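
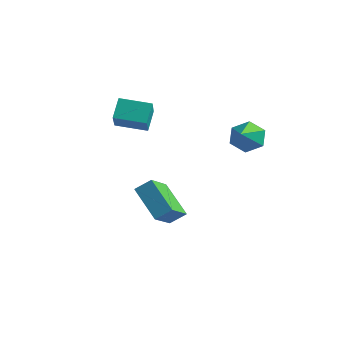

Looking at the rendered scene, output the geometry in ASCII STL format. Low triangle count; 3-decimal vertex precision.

solid 
facet normal -0.870 -0.474 0.137
outer loop
vertex -2.636 -3.143 1.63
vertex -2.944 -2.33 2.486
vertex -3.336 -2.193 0.476
endloop
endfacet
facet normal 0.252 -0.667 -0.702
outer loop
vertex -1.936 -1.43 0.254
vertex -2.636 -3.143 1.63
vertex -3.336 -2.193 0.476
endloop
endfacet
facet normal -0.870 -0.474 0.137
outer loop
vertex -3.336 -2.193 0.476
vertex -2.944 -2.33 2.486
vertex -3.644 -1.38 1.332
endloop
endfacet
facet normal -0.424 0.575 -0.699
outer loop
vertex -3.644 -1.38 1.332
vertex -1.936 -1.43 0.254
vertex -3.336 -2.193 0.476
endloop
endfacet
facet normal 0.424 -0.575 0.699
outer loop
vertex -2.636 -3.143 1.63
vertex -1.544 -1.567 2.264
vertex -2.944 -2.33 2.486
endloop
endfacet
facet normal 0.252 -0.667 -0.702
outer loop
vertex -1.236 -2.38 1.408
vertex -2.636 -3.143 1.63
vertex -1.936 -1.43 0.254
endloop
endfacet
facet normal 0.424 -0.575 0.699
outer loop
vertex -1.236 -2.38 1.408
vertex -1.544 -1.567 2.264
vertex -2.636 -3.143 1.63
endloop
endfacet
facet normal -0.252 0.667 0.702
outer loop
vertex -2.944 -2.33 2.486
vertex -1.544 -1.567 2.264
vertex -3.644 -1.38 1.332
endloop
endfacet
facet normal -0.424 0.575 -0.699
outer loop
vertex -2.244 -0.617 1.11
vertex -1.936 -1.43 0.254
vertex -3.644 -1.38 1.332
endloop
endfacet
facet normal -0.252 0.667 0.702
outer loop
vertex -3.644 -1.38 1.332
vertex -1.544 -1.567 2.264
vertex -2.244 -0.617 1.11
endloop
endfacet
facet normal 0.870 0.474 -0.137
outer loop
vertex -2.244 -0.617 1.11
vertex -1.236 -2.38 1.408
vertex -1.936 -1.43 0.254
endloop
endfacet
facet normal 0.870 0.474 -0.137
outer loop
vertex -1.544 -1.567 2.264
vertex -1.236 -2.38 1.408
vertex -2.244 -0.617 1.11
endloop
endfacet
facet normal -0.798 0.268 0.540
outer loop
vertex -1.197 -3.376 -2.542
vertex -0.623 -2.83 -1.965
vertex -1.456 -1.953 -3.63
endloop
endfacet
facet normal -0.586 -0.557 -0.589
outer loop
vertex 0.203 -2.51 -4.755
vertex -1.197 -3.376 -2.542
vertex -1.456 -1.953 -3.63
endloop
endfacet
facet normal -0.798 0.268 0.540
outer loop
vertex -1.456 -1.953 -3.63
vertex -0.623 -2.83 -1.965
vertex -0.882 -1.407 -3.053
endloop
endfacet
facet normal -0.144 0.786 -0.601
outer loop
vertex -0.882 -1.407 -3.053
vertex 0.203 -2.51 -4.755
vertex -1.456 -1.953 -3.63
endloop
endfacet
facet normal 0.144 -0.786 0.601
outer loop
vertex -1.197 -3.376 -2.542
vertex 1.036 -3.387 -3.09
vertex -0.623 -2.83 -1.965
endloop
endfacet
facet normal -0.586 -0.557 -0.589
outer loop
vertex 0.462 -3.933 -3.667
vertex -1.197 -3.376 -2.542
vertex 0.203 -2.51 -4.755
endloop
endfacet
facet normal 0.144 -0.786 0.601
outer loop
vertex 0.462 -3.933 -3.667
vertex 1.036 -3.387 -3.09
vertex -1.197 -3.376 -2.542
endloop
endfacet
facet normal 0.586 0.557 0.589
outer loop
vertex -0.623 -2.83 -1.965
vertex 1.036 -3.387 -3.09
vertex -0.882 -1.407 -3.053
endloop
endfacet
facet normal -0.144 0.786 -0.601
outer loop
vertex 0.777 -1.964 -4.178
vertex 0.203 -2.51 -4.755
vertex -0.882 -1.407 -3.053
endloop
endfacet
facet normal 0.586 0.557 0.589
outer loop
vertex -0.882 -1.407 -3.053
vertex 1.036 -3.387 -3.09
vertex 0.777 -1.964 -4.178
endloop
endfacet
facet normal 0.798 -0.268 -0.540
outer loop
vertex 0.777 -1.964 -4.178
vertex 0.462 -3.933 -3.667
vertex 0.203 -2.51 -4.755
endloop
endfacet
facet normal 0.798 -0.268 -0.540
outer loop
vertex 1.036 -3.387 -3.09
vertex 0.462 -3.933 -3.667
vertex 0.777 -1.964 -4.178
endloop
endfacet
facet normal -0.343 0.760 -0.553
outer loop
vertex 3.877 -0.191 1.734
vertex 3.287 -0.736 1.351
vertex 3.07 -0.295 2.092
endloop
endfacet
facet normal 0.353 0.304 0.885
outer loop
vertex 3.877 -0.191 1.734
vertex 3.07 -0.295 2.092
vertex 3.933 -2.164 2.389
endloop
endfacet
facet normal -0.343 0.760 -0.553
outer loop
vertex 3.07 -0.295 2.092
vertex 3.287 -0.736 1.351
vertex 2.48 -0.84 1.709
endloop
endfacet
facet normal -0.485 -0.086 0.870
outer loop
vertex 3.07 -0.295 2.092
vertex 2.48 -0.84 1.709
vertex 3.933 -2.164 2.389
endloop
endfacet
facet normal -0.343 0.760 -0.552
outer loop
vertex 2.48 -0.84 1.709
vertex 3.287 -0.736 1.351
vertex 2.697 -1.281 0.967
endloop
endfacet
facet normal -0.709 -0.678 0.195
outer loop
vertex 2.48 -0.84 1.709
vertex 2.697 -1.281 0.967
vertex 3.933 -2.164 2.389
endloop
endfacet
facet normal -0.343 0.760 -0.552
outer loop
vertex 2.697 -1.281 0.967
vertex 3.287 -0.736 1.351
vertex 3.505 -1.177 0.609
endloop
endfacet
facet normal -0.093 -0.880 -0.466
outer loop
vertex 2.697 -1.281 0.967
vertex 3.505 -1.177 0.609
vertex 3.933 -2.164 2.389
endloop
endfacet
facet normal -0.343 0.760 -0.552
outer loop
vertex 3.505 -1.177 0.609
vertex 3.287 -0.736 1.351
vertex 4.095 -0.632 0.992
endloop
endfacet
facet normal 0.746 -0.490 -0.451
outer loop
vertex 3.505 -1.177 0.609
vertex 4.095 -0.632 0.992
vertex 3.933 -2.164 2.389
endloop
endfacet
facet normal -0.343 0.760 -0.552
outer loop
vertex 4.095 -0.632 0.992
vertex 3.287 -0.736 1.351
vertex 3.877 -0.191 1.734
endloop
endfacet
facet normal 0.969 0.102 0.224
outer loop
vertex 4.095 -0.632 0.992
vertex 3.877 -0.191 1.734
vertex 3.933 -2.164 2.389
endloop
endfacet

endsolid


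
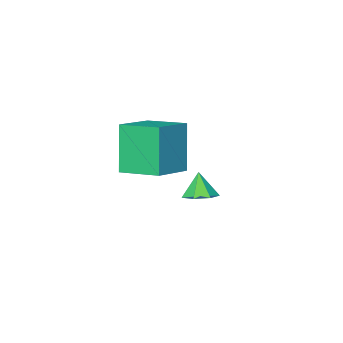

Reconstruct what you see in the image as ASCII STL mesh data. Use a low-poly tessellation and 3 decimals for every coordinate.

solid 
facet normal -0.899 -0.309 -0.309
outer loop
vertex -1.249 -0.9 2.955
vertex -1.904 0.65 3.311
vertex -0.79 -0.251 0.969
endloop
endfacet
facet normal 0.381 -0.901 -0.207
outer loop
vertex 0.784 0.29 1.509
vertex -1.249 -0.9 2.955
vertex -0.79 -0.251 0.969
endloop
endfacet
facet normal -0.899 -0.309 -0.309
outer loop
vertex -0.79 -0.251 0.969
vertex -1.904 0.65 3.311
vertex -1.445 1.299 1.324
endloop
endfacet
facet normal 0.214 0.303 -0.929
outer loop
vertex -1.445 1.299 1.324
vertex 0.784 0.29 1.509
vertex -0.79 -0.251 0.969
endloop
endfacet
facet normal -0.214 -0.304 0.928
outer loop
vertex -1.249 -0.9 2.955
vertex -0.33 1.191 3.851
vertex -1.904 0.65 3.311
endloop
endfacet
facet normal 0.381 -0.901 -0.206
outer loop
vertex 0.325 -0.359 3.496
vertex -1.249 -0.9 2.955
vertex 0.784 0.29 1.509
endloop
endfacet
facet normal -0.215 -0.303 0.928
outer loop
vertex 0.325 -0.359 3.496
vertex -0.33 1.191 3.851
vertex -1.249 -0.9 2.955
endloop
endfacet
facet normal -0.381 0.901 0.206
outer loop
vertex -1.904 0.65 3.311
vertex -0.33 1.191 3.851
vertex -1.445 1.299 1.324
endloop
endfacet
facet normal 0.215 0.304 -0.928
outer loop
vertex 0.129 1.84 1.865
vertex 0.784 0.29 1.509
vertex -1.445 1.299 1.324
endloop
endfacet
facet normal -0.381 0.901 0.207
outer loop
vertex -1.445 1.299 1.324
vertex -0.33 1.191 3.851
vertex 0.129 1.84 1.865
endloop
endfacet
facet normal 0.899 0.309 0.309
outer loop
vertex 0.129 1.84 1.865
vertex 0.325 -0.359 3.496
vertex 0.784 0.29 1.509
endloop
endfacet
facet normal 0.899 0.309 0.309
outer loop
vertex -0.33 1.191 3.851
vertex 0.325 -0.359 3.496
vertex 0.129 1.84 1.865
endloop
endfacet
facet normal 0.165 0.334 -0.928
outer loop
vertex -2.981 -1.201 -1.919
vertex -3.685 -0.978 -1.964
vertex -3.096 -0.6 -1.723
endloop
endfacet
facet normal 0.757 -0.067 0.651
outer loop
vertex -2.981 -1.201 -1.919
vertex -3.096 -0.6 -1.723
vertex -3.875 -1.362 -0.896
endloop
endfacet
facet normal 0.165 0.335 -0.928
outer loop
vertex -3.096 -0.6 -1.723
vertex -3.685 -0.978 -1.964
vertex -3.655 -0.284 -1.708
endloop
endfacet
facet normal 0.319 0.528 0.787
outer loop
vertex -3.096 -0.6 -1.723
vertex -3.655 -0.284 -1.708
vertex -3.875 -1.362 -0.896
endloop
endfacet
facet normal 0.165 0.335 -0.928
outer loop
vertex -3.655 -0.284 -1.708
vertex -3.685 -0.978 -1.964
vertex -4.236 -0.49 -1.886
endloop
endfacet
facet normal -0.421 0.599 0.681
outer loop
vertex -3.655 -0.284 -1.708
vertex -4.236 -0.49 -1.886
vertex -3.875 -1.362 -0.896
endloop
endfacet
facet normal 0.165 0.334 -0.928
outer loop
vertex -4.236 -0.49 -1.886
vertex -3.685 -0.978 -1.964
vertex -4.403 -1.063 -2.122
endloop
endfacet
facet normal -0.906 0.094 0.413
outer loop
vertex -4.236 -0.49 -1.886
vertex -4.403 -1.063 -2.122
vertex -3.875 -1.362 -0.896
endloop
endfacet
facet normal 0.165 0.334 -0.928
outer loop
vertex -4.403 -1.063 -2.122
vertex -3.685 -0.978 -1.964
vertex -4.03 -1.572 -2.239
endloop
endfacet
facet normal -0.772 -0.608 0.184
outer loop
vertex -4.403 -1.063 -2.122
vertex -4.03 -1.572 -2.239
vertex -3.875 -1.362 -0.896
endloop
endfacet
facet normal 0.165 0.334 -0.928
outer loop
vertex -4.03 -1.572 -2.239
vertex -3.685 -0.978 -1.964
vertex -3.397 -1.634 -2.149
endloop
endfacet
facet normal -0.120 -0.979 0.167
outer loop
vertex -4.03 -1.572 -2.239
vertex -3.397 -1.634 -2.149
vertex -3.875 -1.362 -0.896
endloop
endfacet
facet normal 0.165 0.334 -0.928
outer loop
vertex -3.397 -1.634 -2.149
vertex -3.685 -0.978 -1.964
vertex -2.981 -1.201 -1.919
endloop
endfacet
facet normal 0.561 -0.738 0.374
outer loop
vertex -3.397 -1.634 -2.149
vertex -2.981 -1.201 -1.919
vertex -3.875 -1.362 -0.896
endloop
endfacet

endsolid


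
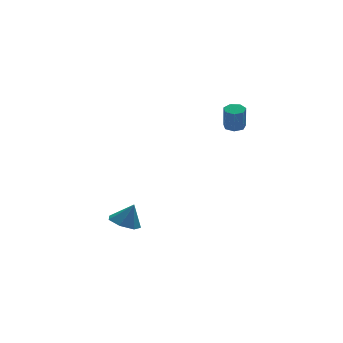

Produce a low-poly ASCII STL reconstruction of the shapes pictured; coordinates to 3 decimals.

solid 
facet normal -0.406 0.008 -0.914
outer loop
vertex -1.821 1.158 -3.205
vertex -2.501 0.725 -2.907
vertex -2.385 1.576 -2.951
endloop
endfacet
facet normal 0.651 0.698 0.297
outer loop
vertex -1.821 1.158 -3.205
vertex -2.385 1.576 -2.951
vertex -1.999 0.715 -1.773
endloop
endfacet
facet normal -0.405 0.008 -0.914
outer loop
vertex -2.385 1.576 -2.951
vertex -2.501 0.725 -2.907
vertex -3.037 1.353 -2.664
endloop
endfacet
facet normal -0.014 0.805 0.593
outer loop
vertex -2.385 1.576 -2.951
vertex -3.037 1.353 -2.664
vertex -1.999 0.715 -1.773
endloop
endfacet
facet normal -0.405 0.008 -0.914
outer loop
vertex -3.037 1.353 -2.664
vertex -2.501 0.725 -2.907
vertex -3.285 0.657 -2.56
endloop
endfacet
facet normal -0.508 0.301 0.807
outer loop
vertex -3.037 1.353 -2.664
vertex -3.285 0.657 -2.56
vertex -1.999 0.715 -1.773
endloop
endfacet
facet normal -0.405 0.008 -0.914
outer loop
vertex -3.285 0.657 -2.56
vertex -2.501 0.725 -2.907
vertex -2.943 0.012 -2.717
endloop
endfacet
facet normal -0.457 -0.432 0.778
outer loop
vertex -3.285 0.657 -2.56
vertex -2.943 0.012 -2.717
vertex -1.999 0.715 -1.773
endloop
endfacet
facet normal -0.406 0.008 -0.914
outer loop
vertex -2.943 0.012 -2.717
vertex -2.501 0.725 -2.907
vertex -2.269 -0.096 -3.017
endloop
endfacet
facet normal 0.100 -0.843 0.528
outer loop
vertex -2.943 0.012 -2.717
vertex -2.269 -0.096 -3.017
vertex -1.999 0.715 -1.773
endloop
endfacet
facet normal -0.405 0.008 -0.914
outer loop
vertex -2.269 -0.096 -3.017
vertex -2.501 0.725 -2.907
vertex -1.769 0.414 -3.234
endloop
endfacet
facet normal 0.742 -0.623 0.245
outer loop
vertex -2.269 -0.096 -3.017
vertex -1.769 0.414 -3.234
vertex -1.999 0.715 -1.773
endloop
endfacet
facet normal -0.405 0.007 -0.914
outer loop
vertex -1.769 0.414 -3.234
vertex -2.501 0.725 -2.907
vertex -1.821 1.158 -3.205
endloop
endfacet
facet normal 0.988 0.063 0.142
outer loop
vertex -1.769 0.414 -3.234
vertex -1.821 1.158 -3.205
vertex -1.999 0.715 -1.773
endloop
endfacet
facet normal 0.080 0.206 -0.975
outer loop
vertex 3.091 -0.708 3.379
vertex 2.561 -0.61 3.356
vertex 2.963 -0.265 3.462
endloop
endfacet
facet normal 0.959 0.252 0.132
outer loop
vertex 3.091 -0.708 3.379
vertex 2.963 -0.265 3.462
vertex 2.99 -0.968 4.608
endloop
endfacet
facet normal 0.958 0.254 0.133
outer loop
vertex 2.99 -0.968 4.608
vertex 2.963 -0.265 3.462
vertex 2.861 -0.525 4.69
endloop
endfacet
facet normal -0.082 -0.204 0.975
outer loop
vertex 2.99 -0.968 4.608
vertex 2.861 -0.525 4.69
vertex 2.459 -0.87 4.584
endloop
endfacet
facet normal 0.081 0.206 -0.975
outer loop
vertex 2.963 -0.265 3.462
vertex 2.561 -0.61 3.356
vertex 2.532 -0.082 3.465
endloop
endfacet
facet normal 0.382 0.897 0.222
outer loop
vertex 2.963 -0.265 3.462
vertex 2.532 -0.082 3.465
vertex 2.861 -0.525 4.69
endloop
endfacet
facet normal 0.382 0.897 0.222
outer loop
vertex 2.861 -0.525 4.69
vertex 2.532 -0.082 3.465
vertex 2.43 -0.342 4.693
endloop
endfacet
facet normal -0.081 -0.206 0.975
outer loop
vertex 2.861 -0.525 4.69
vertex 2.43 -0.342 4.693
vertex 2.459 -0.87 4.584
endloop
endfacet
facet normal 0.081 0.206 -0.975
outer loop
vertex 2.532 -0.082 3.465
vertex 2.561 -0.61 3.356
vertex 2.122 -0.296 3.386
endloop
endfacet
facet normal -0.480 0.866 0.143
outer loop
vertex 2.532 -0.082 3.465
vertex 2.122 -0.296 3.386
vertex 2.43 -0.342 4.693
endloop
endfacet
facet normal -0.480 0.865 0.144
outer loop
vertex 2.43 -0.342 4.693
vertex 2.122 -0.296 3.386
vertex 2.021 -0.556 4.614
endloop
endfacet
facet normal -0.081 -0.206 0.975
outer loop
vertex 2.43 -0.342 4.693
vertex 2.021 -0.556 4.614
vertex 2.459 -0.87 4.584
endloop
endfacet
facet normal 0.081 0.206 -0.975
outer loop
vertex 2.122 -0.296 3.386
vertex 2.561 -0.61 3.356
vertex 2.043 -0.747 3.284
endloop
endfacet
facet normal -0.982 0.182 -0.042
outer loop
vertex 2.122 -0.296 3.386
vertex 2.043 -0.747 3.284
vertex 2.021 -0.556 4.614
endloop
endfacet
facet normal -0.982 0.182 -0.042
outer loop
vertex 2.021 -0.556 4.614
vertex 2.043 -0.747 3.284
vertex 1.942 -1.007 4.513
endloop
endfacet
facet normal -0.080 -0.205 0.976
outer loop
vertex 2.021 -0.556 4.614
vertex 1.942 -1.007 4.513
vertex 2.459 -0.87 4.584
endloop
endfacet
facet normal 0.081 0.207 -0.975
outer loop
vertex 2.043 -0.747 3.284
vertex 2.561 -0.61 3.356
vertex 2.354 -1.095 3.236
endloop
endfacet
facet normal -0.744 -0.638 -0.196
outer loop
vertex 2.043 -0.747 3.284
vertex 2.354 -1.095 3.236
vertex 1.942 -1.007 4.513
endloop
endfacet
facet normal -0.745 -0.638 -0.196
outer loop
vertex 1.942 -1.007 4.513
vertex 2.354 -1.095 3.236
vertex 2.252 -1.354 4.465
endloop
endfacet
facet normal -0.079 -0.206 0.975
outer loop
vertex 1.942 -1.007 4.513
vertex 2.252 -1.354 4.465
vertex 2.459 -0.87 4.584
endloop
endfacet
facet normal 0.080 0.207 -0.975
outer loop
vertex 2.354 -1.095 3.236
vertex 2.561 -0.61 3.356
vertex 2.821 -1.077 3.278
endloop
endfacet
facet normal 0.056 -0.978 -0.201
outer loop
vertex 2.354 -1.095 3.236
vertex 2.821 -1.077 3.278
vertex 2.252 -1.354 4.465
endloop
endfacet
facet normal 0.054 -0.978 -0.202
outer loop
vertex 2.252 -1.354 4.465
vertex 2.821 -1.077 3.278
vertex 2.719 -1.337 4.507
endloop
endfacet
facet normal -0.080 -0.205 0.975
outer loop
vertex 2.252 -1.354 4.465
vertex 2.719 -1.337 4.507
vertex 2.459 -0.87 4.584
endloop
endfacet
facet normal 0.081 0.208 -0.975
outer loop
vertex 2.821 -1.077 3.278
vertex 2.561 -0.61 3.356
vertex 3.091 -0.708 3.379
endloop
endfacet
facet normal 0.813 -0.580 -0.055
outer loop
vertex 2.821 -1.077 3.278
vertex 3.091 -0.708 3.379
vertex 2.719 -1.337 4.507
endloop
endfacet
facet normal 0.812 -0.581 -0.056
outer loop
vertex 2.719 -1.337 4.507
vertex 3.091 -0.708 3.379
vertex 2.99 -0.968 4.608
endloop
endfacet
facet normal -0.082 -0.207 0.975
outer loop
vertex 2.719 -1.337 4.507
vertex 2.99 -0.968 4.608
vertex 2.459 -0.87 4.584
endloop
endfacet

endsolid


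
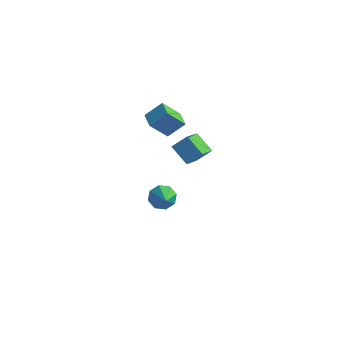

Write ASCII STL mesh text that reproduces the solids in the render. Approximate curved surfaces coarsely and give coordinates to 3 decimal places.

solid 
facet normal -0.659 0.751 0.043
outer loop
vertex -1.341 1.01 3.786
vertex -0.677 1.551 4.507
vertex -0.703 1.63 2.731
endloop
endfacet
facet normal -0.593 -0.484 -0.643
outer loop
vertex -0.123 0.969 2.693
vertex -1.341 1.01 3.786
vertex -0.703 1.63 2.731
endloop
endfacet
facet normal -0.658 0.752 0.043
outer loop
vertex -0.703 1.63 2.731
vertex -0.677 1.551 4.507
vertex -0.038 2.171 3.452
endloop
endfacet
facet normal 0.463 0.450 -0.764
outer loop
vertex -0.038 2.171 3.452
vertex -0.123 0.969 2.693
vertex -0.703 1.63 2.731
endloop
endfacet
facet normal -0.463 -0.450 0.764
outer loop
vertex -1.341 1.01 3.786
vertex -0.097 0.89 4.469
vertex -0.677 1.551 4.507
endloop
endfacet
facet normal -0.594 -0.483 -0.644
outer loop
vertex -0.762 0.349 3.748
vertex -1.341 1.01 3.786
vertex -0.123 0.969 2.693
endloop
endfacet
facet normal -0.463 -0.449 0.764
outer loop
vertex -0.762 0.349 3.748
vertex -0.097 0.89 4.469
vertex -1.341 1.01 3.786
endloop
endfacet
facet normal 0.593 0.484 0.644
outer loop
vertex -0.677 1.551 4.507
vertex -0.097 0.89 4.469
vertex -0.038 2.171 3.452
endloop
endfacet
facet normal 0.463 0.450 -0.764
outer loop
vertex 0.541 1.51 3.414
vertex -0.123 0.969 2.693
vertex -0.038 2.171 3.452
endloop
endfacet
facet normal 0.594 0.483 0.643
outer loop
vertex -0.038 2.171 3.452
vertex -0.097 0.89 4.469
vertex 0.541 1.51 3.414
endloop
endfacet
facet normal 0.659 -0.751 -0.043
outer loop
vertex 0.541 1.51 3.414
vertex -0.762 0.349 3.748
vertex -0.123 0.969 2.693
endloop
endfacet
facet normal 0.658 -0.751 -0.043
outer loop
vertex -0.097 0.89 4.469
vertex -0.762 0.349 3.748
vertex 0.541 1.51 3.414
endloop
endfacet
facet normal -0.785 0.295 0.545
outer loop
vertex 1.067 0.553 3.459
vertex 0.936 1.957 2.51
vertex 0.483 0.097 2.865
endloop
endfacet
facet normal 0.078 -0.826 0.558
outer loop
vertex 1.424 -0.257 2.21
vertex 1.067 0.553 3.459
vertex 0.483 0.097 2.865
endloop
endfacet
facet normal -0.784 0.295 0.546
outer loop
vertex 0.483 0.097 2.865
vertex 0.936 1.957 2.51
vertex 0.351 1.501 1.916
endloop
endfacet
facet normal -0.616 -0.480 -0.625
outer loop
vertex 0.351 1.501 1.916
vertex 1.424 -0.257 2.21
vertex 0.483 0.097 2.865
endloop
endfacet
facet normal 0.616 0.480 0.625
outer loop
vertex 1.067 0.553 3.459
vertex 1.877 1.603 1.855
vertex 0.936 1.957 2.51
endloop
endfacet
facet normal 0.077 -0.826 0.558
outer loop
vertex 2.009 0.199 2.804
vertex 1.067 0.553 3.459
vertex 1.424 -0.257 2.21
endloop
endfacet
facet normal 0.615 0.480 0.625
outer loop
vertex 2.009 0.199 2.804
vertex 1.877 1.603 1.855
vertex 1.067 0.553 3.459
endloop
endfacet
facet normal -0.078 0.826 -0.558
outer loop
vertex 0.936 1.957 2.51
vertex 1.877 1.603 1.855
vertex 0.351 1.501 1.916
endloop
endfacet
facet normal -0.615 -0.480 -0.625
outer loop
vertex 1.293 1.147 1.261
vertex 1.424 -0.257 2.21
vertex 0.351 1.501 1.916
endloop
endfacet
facet normal -0.078 0.826 -0.558
outer loop
vertex 0.351 1.501 1.916
vertex 1.877 1.603 1.855
vertex 1.293 1.147 1.261
endloop
endfacet
facet normal 0.784 -0.296 -0.546
outer loop
vertex 1.293 1.147 1.261
vertex 2.009 0.199 2.804
vertex 1.424 -0.257 2.21
endloop
endfacet
facet normal 0.785 -0.295 -0.545
outer loop
vertex 1.877 1.603 1.855
vertex 2.009 0.199 2.804
vertex 1.293 1.147 1.261
endloop
endfacet
facet normal -0.416 0.671 -0.613
outer loop
vertex -0.419 1.346 -3.44
vertex -0.751 1.652 -2.88
vertex -0.117 1.745 -3.208
endloop
endfacet
facet normal 0.817 -0.354 -0.455
outer loop
vertex -0.419 1.346 -3.44
vertex -0.117 1.745 -3.208
vertex 0.131 0.228 -1.58
endloop
endfacet
facet normal -0.416 0.671 -0.613
outer loop
vertex -0.117 1.745 -3.208
vertex -0.751 1.652 -2.88
vertex -0.187 2.089 -2.784
endloop
endfacet
facet normal 0.984 0.179 0.017
outer loop
vertex -0.117 1.745 -3.208
vertex -0.187 2.089 -2.784
vertex 0.131 0.228 -1.58
endloop
endfacet
facet normal -0.417 0.672 -0.612
outer loop
vertex -0.187 2.089 -2.784
vertex -0.751 1.652 -2.88
vertex -0.587 2.177 -2.415
endloop
endfacet
facet normal 0.647 0.489 0.585
outer loop
vertex -0.187 2.089 -2.784
vertex -0.587 2.177 -2.415
vertex 0.131 0.228 -1.58
endloop
endfacet
facet normal -0.415 0.672 -0.613
outer loop
vertex -0.587 2.177 -2.415
vertex -0.751 1.652 -2.88
vertex -1.083 1.958 -2.319
endloop
endfacet
facet normal 0.003 0.395 0.919
outer loop
vertex -0.587 2.177 -2.415
vertex -1.083 1.958 -2.319
vertex 0.131 0.228 -1.58
endloop
endfacet
facet normal -0.417 0.672 -0.613
outer loop
vertex -1.083 1.958 -2.319
vertex -0.751 1.652 -2.88
vertex -1.385 1.559 -2.551
endloop
endfacet
facet normal -0.568 -0.048 0.822
outer loop
vertex -1.083 1.958 -2.319
vertex -1.385 1.559 -2.551
vertex 0.131 0.228 -1.58
endloop
endfacet
facet normal -0.417 0.671 -0.613
outer loop
vertex -1.385 1.559 -2.551
vertex -0.751 1.652 -2.88
vertex -1.315 1.215 -2.975
endloop
endfacet
facet normal -0.735 -0.581 0.350
outer loop
vertex -1.385 1.559 -2.551
vertex -1.315 1.215 -2.975
vertex 0.131 0.228 -1.58
endloop
endfacet
facet normal -0.417 0.672 -0.612
outer loop
vertex -1.315 1.215 -2.975
vertex -0.751 1.652 -2.88
vertex -0.915 1.127 -3.344
endloop
endfacet
facet normal -0.398 -0.891 -0.218
outer loop
vertex -1.315 1.215 -2.975
vertex -0.915 1.127 -3.344
vertex 0.131 0.228 -1.58
endloop
endfacet
facet normal -0.415 0.672 -0.613
outer loop
vertex -0.915 1.127 -3.344
vertex -0.751 1.652 -2.88
vertex -0.419 1.346 -3.44
endloop
endfacet
facet normal 0.245 -0.797 -0.552
outer loop
vertex -0.915 1.127 -3.344
vertex -0.419 1.346 -3.44
vertex 0.131 0.228 -1.58
endloop
endfacet

endsolid


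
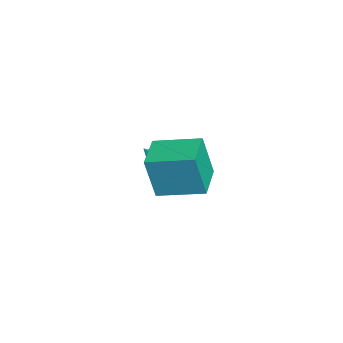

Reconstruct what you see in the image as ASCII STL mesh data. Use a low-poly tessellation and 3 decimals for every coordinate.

solid 
facet normal 0.632 0.650 -0.421
outer loop
vertex -0.069 1.738 -0.163
vertex -0.726 1.86 -0.96
vertex -0.802 2.475 -0.125
endloop
endfacet
facet normal -0.018 -0.069 0.997
outer loop
vertex -0.069 1.738 -0.163
vertex -0.802 2.475 -0.125
vertex -1.774 0.78 -0.26
endloop
endfacet
facet normal 0.632 0.650 -0.421
outer loop
vertex -0.802 2.475 -0.125
vertex -0.726 1.86 -0.96
vertex -1.459 2.597 -0.922
endloop
endfacet
facet normal -0.696 0.349 0.627
outer loop
vertex -0.802 2.475 -0.125
vertex -1.459 2.597 -0.922
vertex -1.774 0.78 -0.26
endloop
endfacet
facet normal 0.632 0.650 -0.422
outer loop
vertex -1.459 2.597 -0.922
vertex -0.726 1.86 -0.96
vertex -1.383 1.981 -1.757
endloop
endfacet
facet normal -0.980 0.108 -0.169
outer loop
vertex -1.459 2.597 -0.922
vertex -1.383 1.981 -1.757
vertex -1.774 0.78 -0.26
endloop
endfacet
facet normal 0.631 0.651 -0.422
outer loop
vertex -1.383 1.981 -1.757
vertex -0.726 1.86 -0.96
vertex -0.65 1.245 -1.795
endloop
endfacet
facet normal -0.585 -0.551 -0.595
outer loop
vertex -1.383 1.981 -1.757
vertex -0.65 1.245 -1.795
vertex -1.774 0.78 -0.26
endloop
endfacet
facet normal 0.632 0.650 -0.421
outer loop
vertex -0.65 1.245 -1.795
vertex -0.726 1.86 -0.96
vertex 0.007 1.123 -0.998
endloop
endfacet
facet normal 0.093 -0.970 -0.225
outer loop
vertex -0.65 1.245 -1.795
vertex 0.007 1.123 -0.998
vertex -1.774 0.78 -0.26
endloop
endfacet
facet normal 0.632 0.650 -0.421
outer loop
vertex 0.007 1.123 -0.998
vertex -0.726 1.86 -0.96
vertex -0.069 1.738 -0.163
endloop
endfacet
facet normal 0.377 -0.729 0.571
outer loop
vertex 0.007 1.123 -0.998
vertex -0.069 1.738 -0.163
vertex -1.774 0.78 -0.26
endloop
endfacet
facet normal -0.970 0.238 0.055
outer loop
vertex 2.433 0.965 3.165
vertex 2.883 2.704 3.561
vertex 2.432 1.371 1.381
endloop
endfacet
facet normal -0.244 -0.946 -0.215
outer loop
vertex 3.877 1.016 1.299
vertex 2.433 0.965 3.165
vertex 2.432 1.371 1.381
endloop
endfacet
facet normal -0.970 0.238 0.055
outer loop
vertex 2.432 1.371 1.381
vertex 2.883 2.704 3.561
vertex 2.882 3.11 1.777
endloop
endfacet
facet normal -0.001 0.222 -0.975
outer loop
vertex 2.882 3.11 1.777
vertex 3.877 1.016 1.299
vertex 2.432 1.371 1.381
endloop
endfacet
facet normal 0.001 -0.222 0.975
outer loop
vertex 2.433 0.965 3.165
vertex 4.328 2.349 3.479
vertex 2.883 2.704 3.561
endloop
endfacet
facet normal -0.244 -0.946 -0.215
outer loop
vertex 3.878 0.61 3.083
vertex 2.433 0.965 3.165
vertex 3.877 1.016 1.299
endloop
endfacet
facet normal 0.001 -0.222 0.975
outer loop
vertex 3.878 0.61 3.083
vertex 4.328 2.349 3.479
vertex 2.433 0.965 3.165
endloop
endfacet
facet normal 0.244 0.946 0.215
outer loop
vertex 2.883 2.704 3.561
vertex 4.328 2.349 3.479
vertex 2.882 3.11 1.777
endloop
endfacet
facet normal -0.001 0.222 -0.975
outer loop
vertex 4.327 2.755 1.695
vertex 3.877 1.016 1.299
vertex 2.882 3.11 1.777
endloop
endfacet
facet normal 0.244 0.946 0.215
outer loop
vertex 2.882 3.11 1.777
vertex 4.328 2.349 3.479
vertex 4.327 2.755 1.695
endloop
endfacet
facet normal 0.970 -0.238 -0.055
outer loop
vertex 4.327 2.755 1.695
vertex 3.878 0.61 3.083
vertex 3.877 1.016 1.299
endloop
endfacet
facet normal 0.970 -0.238 -0.055
outer loop
vertex 4.328 2.349 3.479
vertex 3.878 0.61 3.083
vertex 4.327 2.755 1.695
endloop
endfacet

endsolid


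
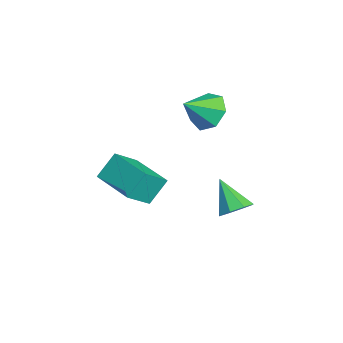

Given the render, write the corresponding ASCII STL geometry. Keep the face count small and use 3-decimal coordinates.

solid 
facet normal 0.582 0.348 -0.735
outer loop
vertex 3.504 1.394 -3.19
vertex 3.04 1.168 -3.664
vertex 3.134 1.763 -3.308
endloop
endfacet
facet normal 0.161 0.443 0.882
outer loop
vertex 3.504 1.394 -3.19
vertex 3.134 1.763 -3.308
vertex 2.18 0.652 -2.576
endloop
endfacet
facet normal 0.581 0.348 -0.735
outer loop
vertex 3.134 1.763 -3.308
vertex 3.04 1.168 -3.664
vertex 2.709 1.784 -3.634
endloop
endfacet
facet normal -0.401 0.719 0.569
outer loop
vertex 3.134 1.763 -3.308
vertex 2.709 1.784 -3.634
vertex 2.18 0.652 -2.576
endloop
endfacet
facet normal 0.581 0.348 -0.736
outer loop
vertex 2.709 1.784 -3.634
vertex 3.04 1.168 -3.664
vertex 2.478 1.444 -3.977
endloop
endfacet
facet normal -0.865 0.493 0.094
outer loop
vertex 2.709 1.784 -3.634
vertex 2.478 1.444 -3.977
vertex 2.18 0.652 -2.576
endloop
endfacet
facet normal 0.581 0.350 -0.735
outer loop
vertex 2.478 1.444 -3.977
vertex 3.04 1.168 -3.664
vertex 2.577 0.942 -4.138
endloop
endfacet
facet normal -0.959 -0.105 -0.263
outer loop
vertex 2.478 1.444 -3.977
vertex 2.577 0.942 -4.138
vertex 2.18 0.652 -2.576
endloop
endfacet
facet normal 0.583 0.348 -0.735
outer loop
vertex 2.577 0.942 -4.138
vertex 3.04 1.168 -3.664
vertex 2.946 0.573 -4.02
endloop
endfacet
facet normal -0.627 -0.721 -0.293
outer loop
vertex 2.577 0.942 -4.138
vertex 2.946 0.573 -4.02
vertex 2.18 0.652 -2.576
endloop
endfacet
facet normal 0.581 0.348 -0.735
outer loop
vertex 2.946 0.573 -4.02
vertex 3.04 1.168 -3.664
vertex 3.371 0.552 -3.694
endloop
endfacet
facet normal -0.065 -0.998 0.020
outer loop
vertex 2.946 0.573 -4.02
vertex 3.371 0.552 -3.694
vertex 2.18 0.652 -2.576
endloop
endfacet
facet normal 0.581 0.348 -0.736
outer loop
vertex 3.371 0.552 -3.694
vertex 3.04 1.168 -3.664
vertex 3.602 0.892 -3.351
endloop
endfacet
facet normal 0.400 -0.771 0.495
outer loop
vertex 3.371 0.552 -3.694
vertex 3.602 0.892 -3.351
vertex 2.18 0.652 -2.576
endloop
endfacet
facet normal 0.581 0.349 -0.735
outer loop
vertex 3.602 0.892 -3.351
vertex 3.04 1.168 -3.664
vertex 3.504 1.394 -3.19
endloop
endfacet
facet normal 0.494 -0.177 0.851
outer loop
vertex 3.602 0.892 -3.351
vertex 3.504 1.394 -3.19
vertex 2.18 0.652 -2.576
endloop
endfacet
facet normal -0.390 0.719 -0.576
outer loop
vertex 2.991 0.423 0.644
vertex 2.204 0.223 0.927
vertex 2.763 0.788 1.254
endloop
endfacet
facet normal 0.944 0.045 0.326
outer loop
vertex 2.991 0.423 0.644
vertex 2.763 0.788 1.254
vertex 2.696 -0.683 1.653
endloop
endfacet
facet normal -0.390 0.719 -0.575
outer loop
vertex 2.763 0.788 1.254
vertex 2.204 0.223 0.927
vertex 2.114 0.727 1.618
endloop
endfacet
facet normal 0.463 0.212 0.861
outer loop
vertex 2.763 0.788 1.254
vertex 2.114 0.727 1.618
vertex 2.696 -0.683 1.653
endloop
endfacet
facet normal -0.390 0.719 -0.575
outer loop
vertex 2.114 0.727 1.618
vertex 2.204 0.223 0.927
vertex 1.533 0.286 1.461
endloop
endfacet
facet normal -0.215 -0.064 0.975
outer loop
vertex 2.114 0.727 1.618
vertex 1.533 0.286 1.461
vertex 2.696 -0.683 1.653
endloop
endfacet
facet normal -0.391 0.718 -0.576
outer loop
vertex 1.533 0.286 1.461
vertex 2.204 0.223 0.927
vertex 1.457 -0.203 0.903
endloop
endfacet
facet normal -0.575 -0.575 0.582
outer loop
vertex 1.533 0.286 1.461
vertex 1.457 -0.203 0.903
vertex 2.696 -0.683 1.653
endloop
endfacet
facet normal -0.391 0.717 -0.577
outer loop
vertex 1.457 -0.203 0.903
vertex 2.204 0.223 0.927
vertex 1.944 -0.372 0.363
endloop
endfacet
facet normal -0.350 -0.937 -0.022
outer loop
vertex 1.457 -0.203 0.903
vertex 1.944 -0.372 0.363
vertex 2.696 -0.683 1.653
endloop
endfacet
facet normal -0.391 0.717 -0.577
outer loop
vertex 1.944 -0.372 0.363
vertex 2.204 0.223 0.927
vertex 2.626 -0.093 0.248
endloop
endfacet
facet normal 0.294 -0.876 -0.382
outer loop
vertex 1.944 -0.372 0.363
vertex 2.626 -0.093 0.248
vertex 2.696 -0.683 1.653
endloop
endfacet
facet normal -0.390 0.718 -0.576
outer loop
vertex 2.626 -0.093 0.248
vertex 2.204 0.223 0.927
vertex 2.991 0.423 0.644
endloop
endfacet
facet normal 0.869 -0.440 -0.228
outer loop
vertex 2.626 -0.093 0.248
vertex 2.991 0.423 0.644
vertex 2.696 -0.683 1.653
endloop
endfacet
facet normal -0.482 0.626 -0.613
outer loop
vertex 2.455 -2.279 -1.293
vertex 3.9 -1.302 -1.432
vertex 2.797 -2.916 -2.213
endloop
endfacet
facet normal -0.826 -0.559 0.080
outer loop
vertex 3.4 -3.698 -1.448
vertex 2.455 -2.279 -1.293
vertex 2.797 -2.916 -2.213
endloop
endfacet
facet normal -0.483 0.626 -0.612
outer loop
vertex 2.797 -2.916 -2.213
vertex 3.9 -1.302 -1.432
vertex 4.242 -1.938 -2.353
endloop
endfacet
facet normal 0.292 -0.544 -0.786
outer loop
vertex 4.242 -1.938 -2.353
vertex 3.4 -3.698 -1.448
vertex 2.797 -2.916 -2.213
endloop
endfacet
facet normal -0.292 0.544 0.787
outer loop
vertex 2.455 -2.279 -1.293
vertex 4.503 -2.084 -0.667
vertex 3.9 -1.302 -1.432
endloop
endfacet
facet normal -0.826 -0.559 0.079
outer loop
vertex 3.058 -3.062 -0.527
vertex 2.455 -2.279 -1.293
vertex 3.4 -3.698 -1.448
endloop
endfacet
facet normal -0.292 0.544 0.786
outer loop
vertex 3.058 -3.062 -0.527
vertex 4.503 -2.084 -0.667
vertex 2.455 -2.279 -1.293
endloop
endfacet
facet normal 0.825 0.559 -0.079
outer loop
vertex 3.9 -1.302 -1.432
vertex 4.503 -2.084 -0.667
vertex 4.242 -1.938 -2.353
endloop
endfacet
facet normal 0.292 -0.544 -0.786
outer loop
vertex 4.845 -2.721 -1.587
vertex 3.4 -3.698 -1.448
vertex 4.242 -1.938 -2.353
endloop
endfacet
facet normal 0.826 0.558 -0.080
outer loop
vertex 4.242 -1.938 -2.353
vertex 4.503 -2.084 -0.667
vertex 4.845 -2.721 -1.587
endloop
endfacet
facet normal 0.483 -0.627 0.612
outer loop
vertex 4.845 -2.721 -1.587
vertex 3.058 -3.062 -0.527
vertex 3.4 -3.698 -1.448
endloop
endfacet
facet normal 0.483 -0.626 0.613
outer loop
vertex 4.503 -2.084 -0.667
vertex 3.058 -3.062 -0.527
vertex 4.845 -2.721 -1.587
endloop
endfacet

endsolid


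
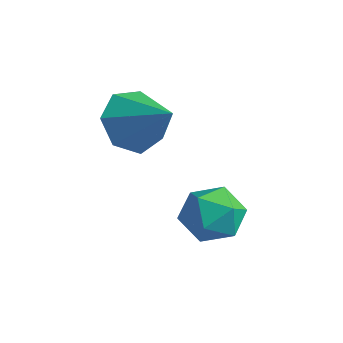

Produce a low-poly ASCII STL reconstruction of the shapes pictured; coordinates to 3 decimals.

solid 
facet normal -0.827 -0.058 -0.560
outer loop
vertex 0.968 -2.405 1.471
vertex 0.534 -3.018 2.176
vertex 0.505 -1.99 2.112
endloop
endfacet
facet normal 0.594 0.799 -0.088
outer loop
vertex 0.968 -2.405 1.471
vertex 0.505 -1.99 2.112
vertex 1.906 -2.922 3.104
endloop
endfacet
facet normal -0.827 -0.058 -0.560
outer loop
vertex 0.505 -1.99 2.112
vertex 0.534 -3.018 2.176
vertex 0.063 -2.349 2.802
endloop
endfacet
facet normal 0.169 0.826 0.538
outer loop
vertex 0.505 -1.99 2.112
vertex 0.063 -2.349 2.802
vertex 1.906 -2.922 3.104
endloop
endfacet
facet normal -0.827 -0.058 -0.560
outer loop
vertex 0.063 -2.349 2.802
vertex 0.534 -3.018 2.176
vertex -0.024 -3.211 3.02
endloop
endfacet
facet normal -0.080 0.252 0.964
outer loop
vertex 0.063 -2.349 2.802
vertex -0.024 -3.211 3.02
vertex 1.906 -2.922 3.104
endloop
endfacet
facet normal -0.827 -0.058 -0.560
outer loop
vertex -0.024 -3.211 3.02
vertex 0.534 -3.018 2.176
vertex 0.309 -3.928 2.602
endloop
endfacet
facet normal 0.036 -0.491 0.870
outer loop
vertex -0.024 -3.211 3.02
vertex 0.309 -3.928 2.602
vertex 1.906 -2.922 3.104
endloop
endfacet
facet normal -0.827 -0.057 -0.559
outer loop
vertex 0.309 -3.928 2.602
vertex 0.534 -3.018 2.176
vertex 0.811 -3.959 1.863
endloop
endfacet
facet normal 0.428 -0.843 0.326
outer loop
vertex 0.309 -3.928 2.602
vertex 0.811 -3.959 1.863
vertex 1.906 -2.922 3.104
endloop
endfacet
facet normal -0.827 -0.057 -0.559
outer loop
vertex 0.811 -3.959 1.863
vertex 0.534 -3.018 2.176
vertex 1.104 -3.282 1.36
endloop
endfacet
facet normal 0.802 -0.539 -0.258
outer loop
vertex 0.811 -3.959 1.863
vertex 1.104 -3.282 1.36
vertex 1.906 -2.922 3.104
endloop
endfacet
facet normal -0.827 -0.057 -0.559
outer loop
vertex 1.104 -3.282 1.36
vertex 0.534 -3.018 2.176
vertex 0.968 -2.405 1.471
endloop
endfacet
facet normal 0.876 0.192 -0.442
outer loop
vertex 1.104 -3.282 1.36
vertex 0.968 -2.405 1.471
vertex 1.906 -2.922 3.104
endloop
endfacet
facet normal -0.638 -0.556 0.533
outer loop
vertex 2.56 -2.94 0.478
vertex 2.917 -3.716 0.096
vertex 3.28 -3.373 0.888
endloop
endfacet
facet normal -0.473 0.046 0.880
outer loop
vertex 2.56 -2.94 0.478
vertex 3.28 -3.373 0.888
vertex 3.267 -2.439 0.832
endloop
endfacet
facet normal -0.655 0.597 0.463
outer loop
vertex 2.56 -2.94 0.478
vertex 3.267 -2.439 0.832
vertex 2.895 -2.205 0.005
endloop
endfacet
facet normal -0.932 0.335 -0.139
outer loop
vertex 2.56 -2.94 0.478
vertex 2.895 -2.205 0.005
vertex 2.679 -2.994 -0.449
endloop
endfacet
facet normal -0.921 -0.376 -0.096
outer loop
vertex 2.56 -2.94 0.478
vertex 2.679 -2.994 -0.449
vertex 2.917 -3.716 0.096
endloop
endfacet
facet normal 0.235 0.061 0.970
outer loop
vertex 3.267 -2.439 0.832
vertex 3.28 -3.373 0.888
vertex 4.061 -2.906 0.669
endloop
endfacet
facet normal -0.032 -0.912 0.409
outer loop
vertex 3.28 -3.373 0.888
vertex 2.917 -3.716 0.096
vertex 3.845 -3.695 0.215
endloop
endfacet
facet normal -0.491 -0.622 -0.610
outer loop
vertex 2.917 -3.716 0.096
vertex 2.679 -2.994 -0.449
vertex 3.473 -3.461 -0.612
endloop
endfacet
facet normal -0.507 0.530 -0.680
outer loop
vertex 2.679 -2.994 -0.449
vertex 2.895 -2.205 0.005
vertex 3.46 -2.527 -0.668
endloop
endfacet
facet normal -0.060 0.953 0.297
outer loop
vertex 2.895 -2.205 0.005
vertex 3.267 -2.439 0.832
vertex 3.823 -2.184 0.124
endloop
endfacet
facet normal 0.932 -0.335 0.139
outer loop
vertex 4.18 -2.96 -0.258
vertex 4.061 -2.906 0.669
vertex 3.845 -3.695 0.215
endloop
endfacet
facet normal 0.655 -0.597 -0.463
outer loop
vertex 4.18 -2.96 -0.258
vertex 3.845 -3.695 0.215
vertex 3.473 -3.461 -0.612
endloop
endfacet
facet normal 0.473 -0.046 -0.880
outer loop
vertex 4.18 -2.96 -0.258
vertex 3.473 -3.461 -0.612
vertex 3.46 -2.527 -0.668
endloop
endfacet
facet normal 0.638 0.556 -0.533
outer loop
vertex 4.18 -2.96 -0.258
vertex 3.46 -2.527 -0.668
vertex 3.823 -2.184 0.124
endloop
endfacet
facet normal 0.921 0.376 0.096
outer loop
vertex 4.18 -2.96 -0.258
vertex 3.823 -2.184 0.124
vertex 4.061 -2.906 0.669
endloop
endfacet
facet normal 0.507 -0.530 0.680
outer loop
vertex 3.845 -3.695 0.215
vertex 4.061 -2.906 0.669
vertex 3.28 -3.373 0.888
endloop
endfacet
facet normal 0.060 -0.953 -0.297
outer loop
vertex 3.473 -3.461 -0.612
vertex 3.845 -3.695 0.215
vertex 2.917 -3.716 0.096
endloop
endfacet
facet normal -0.235 -0.061 -0.970
outer loop
vertex 3.46 -2.527 -0.668
vertex 3.473 -3.461 -0.612
vertex 2.679 -2.994 -0.449
endloop
endfacet
facet normal 0.032 0.912 -0.409
outer loop
vertex 3.823 -2.184 0.124
vertex 3.46 -2.527 -0.668
vertex 2.895 -2.205 0.005
endloop
endfacet
facet normal 0.491 0.622 0.610
outer loop
vertex 4.061 -2.906 0.669
vertex 3.823 -2.184 0.124
vertex 3.267 -2.439 0.832
endloop
endfacet

endsolid


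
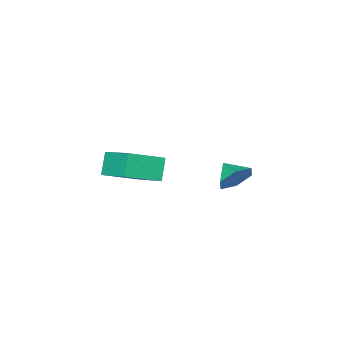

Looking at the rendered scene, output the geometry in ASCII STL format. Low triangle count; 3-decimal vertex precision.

solid 
facet normal -0.506 -0.320 0.801
outer loop
vertex 4.106 -0.877 0.623
vertex 2.481 -0.292 -0.169
vertex 3.902 -2.498 -0.154
endloop
endfacet
facet normal 0.855 -0.308 0.417
outer loop
vertex 4.519 -2.108 -1.131
vertex 4.106 -0.877 0.623
vertex 3.902 -2.498 -0.154
endloop
endfacet
facet normal -0.506 -0.320 0.801
outer loop
vertex 3.902 -2.498 -0.154
vertex 2.481 -0.292 -0.169
vertex 2.277 -1.914 -0.946
endloop
endfacet
facet normal -0.113 -0.896 -0.429
outer loop
vertex 2.277 -1.914 -0.946
vertex 4.519 -2.108 -1.131
vertex 3.902 -2.498 -0.154
endloop
endfacet
facet normal 0.113 0.896 0.429
outer loop
vertex 4.106 -0.877 0.623
vertex 3.098 0.098 -1.146
vertex 2.481 -0.292 -0.169
endloop
endfacet
facet normal 0.855 -0.307 0.417
outer loop
vertex 4.723 -0.486 -0.354
vertex 4.106 -0.877 0.623
vertex 4.519 -2.108 -1.131
endloop
endfacet
facet normal 0.113 0.896 0.430
outer loop
vertex 4.723 -0.486 -0.354
vertex 3.098 0.098 -1.146
vertex 4.106 -0.877 0.623
endloop
endfacet
facet normal -0.855 0.307 -0.417
outer loop
vertex 2.481 -0.292 -0.169
vertex 3.098 0.098 -1.146
vertex 2.277 -1.914 -0.946
endloop
endfacet
facet normal -0.113 -0.896 -0.430
outer loop
vertex 2.894 -1.523 -1.923
vertex 4.519 -2.108 -1.131
vertex 2.277 -1.914 -0.946
endloop
endfacet
facet normal -0.855 0.308 -0.417
outer loop
vertex 2.277 -1.914 -0.946
vertex 3.098 0.098 -1.146
vertex 2.894 -1.523 -1.923
endloop
endfacet
facet normal 0.506 0.320 -0.801
outer loop
vertex 2.894 -1.523 -1.923
vertex 4.723 -0.486 -0.354
vertex 4.519 -2.108 -1.131
endloop
endfacet
facet normal 0.506 0.320 -0.801
outer loop
vertex 3.098 0.098 -1.146
vertex 4.723 -0.486 -0.354
vertex 2.894 -1.523 -1.923
endloop
endfacet
facet normal 0.180 0.886 -0.428
outer loop
vertex -1.275 0.279 -2.584
vertex -1.65 -0.028 -3.378
vertex -2.185 0.388 -2.741
endloop
endfacet
facet normal -0.186 -0.156 0.970
outer loop
vertex -1.275 0.279 -2.584
vertex -2.185 0.388 -2.741
vertex -1.85 -1.012 -2.902
endloop
endfacet
facet normal 0.179 0.886 -0.428
outer loop
vertex -2.185 0.388 -2.741
vertex -1.65 -0.028 -3.378
vertex -2.56 0.081 -3.534
endloop
endfacet
facet normal -0.832 -0.256 0.492
outer loop
vertex -2.185 0.388 -2.741
vertex -2.56 0.081 -3.534
vertex -1.85 -1.012 -2.902
endloop
endfacet
facet normal 0.180 0.885 -0.429
outer loop
vertex -2.56 0.081 -3.534
vertex -1.65 -0.028 -3.378
vertex -2.025 -0.336 -4.171
endloop
endfacet
facet normal -0.752 -0.619 -0.226
outer loop
vertex -2.56 0.081 -3.534
vertex -2.025 -0.336 -4.171
vertex -1.85 -1.012 -2.902
endloop
endfacet
facet normal 0.180 0.885 -0.429
outer loop
vertex -2.025 -0.336 -4.171
vertex -1.65 -0.028 -3.378
vertex -1.115 -0.445 -4.014
endloop
endfacet
facet normal -0.025 -0.884 -0.467
outer loop
vertex -2.025 -0.336 -4.171
vertex -1.115 -0.445 -4.014
vertex -1.85 -1.012 -2.902
endloop
endfacet
facet normal 0.181 0.885 -0.428
outer loop
vertex -1.115 -0.445 -4.014
vertex -1.65 -0.028 -3.378
vertex -0.74 -0.138 -3.221
endloop
endfacet
facet normal 0.620 -0.784 0.010
outer loop
vertex -1.115 -0.445 -4.014
vertex -0.74 -0.138 -3.221
vertex -1.85 -1.012 -2.902
endloop
endfacet
facet normal 0.181 0.886 -0.428
outer loop
vertex -0.74 -0.138 -3.221
vertex -1.65 -0.028 -3.378
vertex -1.275 0.279 -2.584
endloop
endfacet
facet normal 0.540 -0.420 0.729
outer loop
vertex -0.74 -0.138 -3.221
vertex -1.275 0.279 -2.584
vertex -1.85 -1.012 -2.902
endloop
endfacet

endsolid


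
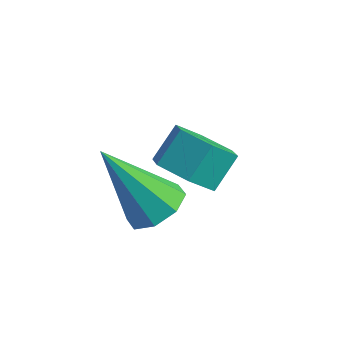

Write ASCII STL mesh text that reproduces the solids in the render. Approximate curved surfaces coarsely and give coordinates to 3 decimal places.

solid 
facet normal 0.483 0.293 -0.825
outer loop
vertex 1.719 -0.63 1.294
vertex 1.027 -0.511 0.931
vertex 1.51 -0.068 1.371
endloop
endfacet
facet normal 0.609 0.119 0.784
outer loop
vertex 1.719 -0.63 1.294
vertex 1.51 -0.068 1.371
vertex -0.027 -1.149 2.729
endloop
endfacet
facet normal 0.484 0.292 -0.825
outer loop
vertex 1.51 -0.068 1.371
vertex 1.027 -0.511 0.931
vertex 1.019 0.235 1.19
endloop
endfacet
facet normal 0.155 0.680 0.717
outer loop
vertex 1.51 -0.068 1.371
vertex 1.019 0.235 1.19
vertex -0.027 -1.149 2.729
endloop
endfacet
facet normal 0.484 0.292 -0.825
outer loop
vertex 1.019 0.235 1.19
vertex 1.027 -0.511 0.931
vertex 0.533 0.1 0.857
endloop
endfacet
facet normal -0.481 0.789 0.382
outer loop
vertex 1.019 0.235 1.19
vertex 0.533 0.1 0.857
vertex -0.027 -1.149 2.729
endloop
endfacet
facet normal 0.484 0.292 -0.825
outer loop
vertex 0.533 0.1 0.857
vertex 1.027 -0.511 0.931
vertex 0.336 -0.393 0.567
endloop
endfacet
facet normal -0.924 0.382 -0.022
outer loop
vertex 0.533 0.1 0.857
vertex 0.336 -0.393 0.567
vertex -0.027 -1.149 2.729
endloop
endfacet
facet normal 0.484 0.292 -0.825
outer loop
vertex 0.336 -0.393 0.567
vertex 1.027 -0.511 0.931
vertex 0.544 -0.955 0.49
endloop
endfacet
facet normal -0.917 -0.304 -0.260
outer loop
vertex 0.336 -0.393 0.567
vertex 0.544 -0.955 0.49
vertex -0.027 -1.149 2.729
endloop
endfacet
facet normal 0.483 0.293 -0.825
outer loop
vertex 0.544 -0.955 0.49
vertex 1.027 -0.511 0.931
vertex 1.036 -1.257 0.671
endloop
endfacet
facet normal -0.461 -0.866 -0.193
outer loop
vertex 0.544 -0.955 0.49
vertex 1.036 -1.257 0.671
vertex -0.027 -1.149 2.729
endloop
endfacet
facet normal 0.484 0.293 -0.824
outer loop
vertex 1.036 -1.257 0.671
vertex 1.027 -0.511 0.931
vertex 1.522 -1.123 1.004
endloop
endfacet
facet normal 0.173 -0.975 0.140
outer loop
vertex 1.036 -1.257 0.671
vertex 1.522 -1.123 1.004
vertex -0.027 -1.149 2.729
endloop
endfacet
facet normal 0.483 0.292 -0.825
outer loop
vertex 1.522 -1.123 1.004
vertex 1.027 -0.511 0.931
vertex 1.719 -0.63 1.294
endloop
endfacet
facet normal 0.617 -0.567 0.545
outer loop
vertex 1.522 -1.123 1.004
vertex 1.719 -0.63 1.294
vertex -0.027 -1.149 2.729
endloop
endfacet
facet normal -0.029 -0.716 -0.697
outer loop
vertex 0.929 0.684 0.948
vertex 0.364 1.166 0.476
vertex 1.23 1.255 0.349
endloop
endfacet
facet normal 0.939 -0.259 0.225
outer loop
vertex 0.929 0.684 0.948
vertex 1.23 1.255 0.349
vertex 0.962 1.472 1.715
endloop
endfacet
facet normal 0.940 -0.258 0.225
outer loop
vertex 0.962 1.472 1.715
vertex 1.23 1.255 0.349
vertex 1.262 2.042 1.116
endloop
endfacet
facet normal 0.030 0.716 0.697
outer loop
vertex 0.962 1.472 1.715
vertex 1.262 2.042 1.116
vertex 0.396 1.954 1.244
endloop
endfacet
facet normal -0.029 -0.716 -0.698
outer loop
vertex 1.23 1.255 0.349
vertex 0.364 1.166 0.476
vertex 0.665 1.737 -0.122
endloop
endfacet
facet normal 0.766 0.433 -0.476
outer loop
vertex 1.23 1.255 0.349
vertex 0.665 1.737 -0.122
vertex 1.262 2.042 1.116
endloop
endfacet
facet normal 0.766 0.432 -0.476
outer loop
vertex 1.262 2.042 1.116
vertex 0.665 1.737 -0.122
vertex 0.697 2.525 0.645
endloop
endfacet
facet normal 0.030 0.716 0.698
outer loop
vertex 1.262 2.042 1.116
vertex 0.697 2.525 0.645
vertex 0.396 1.954 1.244
endloop
endfacet
facet normal -0.029 -0.716 -0.698
outer loop
vertex 0.665 1.737 -0.122
vertex 0.364 1.166 0.476
vertex -0.202 1.648 0.005
endloop
endfacet
facet normal -0.174 0.691 -0.702
outer loop
vertex 0.665 1.737 -0.122
vertex -0.202 1.648 0.005
vertex 0.697 2.525 0.645
endloop
endfacet
facet normal -0.174 0.691 -0.702
outer loop
vertex 0.697 2.525 0.645
vertex -0.202 1.648 0.005
vertex -0.169 2.436 0.772
endloop
endfacet
facet normal 0.029 0.716 0.697
outer loop
vertex 0.697 2.525 0.645
vertex -0.169 2.436 0.772
vertex 0.396 1.954 1.244
endloop
endfacet
facet normal -0.030 -0.716 -0.697
outer loop
vertex -0.202 1.648 0.005
vertex 0.364 1.166 0.476
vertex -0.502 1.078 0.604
endloop
endfacet
facet normal -0.940 0.258 -0.225
outer loop
vertex -0.202 1.648 0.005
vertex -0.502 1.078 0.604
vertex -0.169 2.436 0.772
endloop
endfacet
facet normal -0.939 0.258 -0.226
outer loop
vertex -0.169 2.436 0.772
vertex -0.502 1.078 0.604
vertex -0.47 1.865 1.371
endloop
endfacet
facet normal 0.029 0.716 0.697
outer loop
vertex -0.169 2.436 0.772
vertex -0.47 1.865 1.371
vertex 0.396 1.954 1.244
endloop
endfacet
facet normal -0.030 -0.716 -0.698
outer loop
vertex -0.502 1.078 0.604
vertex 0.364 1.166 0.476
vertex 0.063 0.595 1.075
endloop
endfacet
facet normal -0.766 -0.432 0.476
outer loop
vertex -0.502 1.078 0.604
vertex 0.063 0.595 1.075
vertex -0.47 1.865 1.371
endloop
endfacet
facet normal -0.766 -0.432 0.476
outer loop
vertex -0.47 1.865 1.371
vertex 0.063 0.595 1.075
vertex 0.095 1.383 1.842
endloop
endfacet
facet normal 0.029 0.716 0.698
outer loop
vertex -0.47 1.865 1.371
vertex 0.095 1.383 1.842
vertex 0.396 1.954 1.244
endloop
endfacet
facet normal -0.029 -0.716 -0.697
outer loop
vertex 0.063 0.595 1.075
vertex 0.364 1.166 0.476
vertex 0.929 0.684 0.948
endloop
endfacet
facet normal 0.174 -0.690 0.702
outer loop
vertex 0.063 0.595 1.075
vertex 0.929 0.684 0.948
vertex 0.095 1.383 1.842
endloop
endfacet
facet normal 0.174 -0.691 0.702
outer loop
vertex 0.095 1.383 1.842
vertex 0.929 0.684 0.948
vertex 0.962 1.472 1.715
endloop
endfacet
facet normal 0.029 0.716 0.698
outer loop
vertex 0.095 1.383 1.842
vertex 0.962 1.472 1.715
vertex 0.396 1.954 1.244
endloop
endfacet

endsolid


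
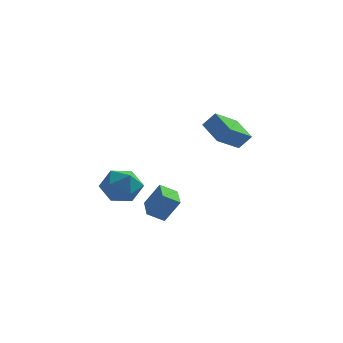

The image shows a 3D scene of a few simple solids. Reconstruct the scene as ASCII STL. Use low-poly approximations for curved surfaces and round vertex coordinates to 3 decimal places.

solid 
facet normal -0.853 0.330 0.405
outer loop
vertex -3.023 -1.635 -0.382
vertex -2.529 -1.443 0.502
vertex -2.591 -0.713 -0.223
endloop
endfacet
facet normal -0.843 0.447 -0.299
outer loop
vertex -3.023 -1.635 -0.382
vertex -2.591 -0.713 -0.223
vertex -2.507 -1.17 -1.143
endloop
endfacet
facet normal -0.759 -0.182 -0.626
outer loop
vertex -3.023 -1.635 -0.382
vertex -2.507 -1.17 -1.143
vertex -2.393 -2.182 -0.987
endloop
endfacet
facet normal -0.715 -0.688 -0.123
outer loop
vertex -3.023 -1.635 -0.382
vertex -2.393 -2.182 -0.987
vertex -2.406 -2.35 0.03
endloop
endfacet
facet normal -0.774 -0.372 0.513
outer loop
vertex -3.023 -1.635 -0.382
vertex -2.406 -2.35 0.03
vertex -2.529 -1.443 0.502
endloop
endfacet
facet normal -0.275 0.851 -0.448
outer loop
vertex -2.507 -1.17 -1.143
vertex -2.591 -0.713 -0.223
vertex -1.694 -0.69 -0.73
endloop
endfacet
facet normal -0.290 0.662 0.691
outer loop
vertex -2.591 -0.713 -0.223
vertex -2.529 -1.443 0.502
vertex -1.707 -0.858 0.287
endloop
endfacet
facet normal -0.161 -0.473 0.866
outer loop
vertex -2.529 -1.443 0.502
vertex -2.406 -2.35 0.03
vertex -1.593 -1.87 0.443
endloop
endfacet
facet normal -0.067 -0.984 -0.163
outer loop
vertex -2.406 -2.35 0.03
vertex -2.393 -2.182 -0.987
vertex -1.509 -2.327 -0.477
endloop
endfacet
facet normal -0.137 -0.166 -0.977
outer loop
vertex -2.393 -2.182 -0.987
vertex -2.507 -1.17 -1.143
vertex -1.571 -1.597 -1.202
endloop
endfacet
facet normal 0.715 0.688 0.123
outer loop
vertex -1.077 -1.405 -0.318
vertex -1.694 -0.69 -0.73
vertex -1.707 -0.858 0.287
endloop
endfacet
facet normal 0.759 0.182 0.626
outer loop
vertex -1.077 -1.405 -0.318
vertex -1.707 -0.858 0.287
vertex -1.593 -1.87 0.443
endloop
endfacet
facet normal 0.843 -0.447 0.299
outer loop
vertex -1.077 -1.405 -0.318
vertex -1.593 -1.87 0.443
vertex -1.509 -2.327 -0.477
endloop
endfacet
facet normal 0.853 -0.330 -0.405
outer loop
vertex -1.077 -1.405 -0.318
vertex -1.509 -2.327 -0.477
vertex -1.571 -1.597 -1.202
endloop
endfacet
facet normal 0.774 0.372 -0.513
outer loop
vertex -1.077 -1.405 -0.318
vertex -1.571 -1.597 -1.202
vertex -1.694 -0.69 -0.73
endloop
endfacet
facet normal 0.067 0.984 0.163
outer loop
vertex -1.707 -0.858 0.287
vertex -1.694 -0.69 -0.73
vertex -2.591 -0.713 -0.223
endloop
endfacet
facet normal 0.137 0.166 0.977
outer loop
vertex -1.593 -1.87 0.443
vertex -1.707 -0.858 0.287
vertex -2.529 -1.443 0.502
endloop
endfacet
facet normal 0.275 -0.851 0.448
outer loop
vertex -1.509 -2.327 -0.477
vertex -1.593 -1.87 0.443
vertex -2.406 -2.35 0.03
endloop
endfacet
facet normal 0.290 -0.662 -0.691
outer loop
vertex -1.571 -1.597 -1.202
vertex -1.509 -2.327 -0.477
vertex -2.393 -2.182 -0.987
endloop
endfacet
facet normal 0.161 0.473 -0.866
outer loop
vertex -1.694 -0.69 -0.73
vertex -1.571 -1.597 -1.202
vertex -2.507 -1.17 -1.143
endloop
endfacet
facet normal -0.815 -0.271 0.511
outer loop
vertex -0.34 -0.974 -1.056
vertex -0.679 0.305 -0.918
vertex -1.032 -1.034 -2.191
endloop
endfacet
facet normal 0.254 -0.962 -0.104
outer loop
vertex -0.281 -0.785 -2.662
vertex -0.34 -0.974 -1.056
vertex -1.032 -1.034 -2.191
endloop
endfacet
facet normal -0.816 -0.271 0.511
outer loop
vertex -1.032 -1.034 -2.191
vertex -0.679 0.305 -0.918
vertex -1.37 0.244 -2.053
endloop
endfacet
facet normal -0.520 -0.045 -0.853
outer loop
vertex -1.37 0.244 -2.053
vertex -0.281 -0.785 -2.662
vertex -1.032 -1.034 -2.191
endloop
endfacet
facet normal 0.520 0.046 0.853
outer loop
vertex -0.34 -0.974 -1.056
vertex 0.072 0.554 -1.389
vertex -0.679 0.305 -0.918
endloop
endfacet
facet normal 0.255 -0.961 -0.104
outer loop
vertex 0.41 -0.724 -1.527
vertex -0.34 -0.974 -1.056
vertex -0.281 -0.785 -2.662
endloop
endfacet
facet normal 0.520 0.046 0.853
outer loop
vertex 0.41 -0.724 -1.527
vertex 0.072 0.554 -1.389
vertex -0.34 -0.974 -1.056
endloop
endfacet
facet normal -0.254 0.962 0.103
outer loop
vertex -0.679 0.305 -0.918
vertex 0.072 0.554 -1.389
vertex -1.37 0.244 -2.053
endloop
endfacet
facet normal -0.520 -0.046 -0.853
outer loop
vertex -0.62 0.494 -2.524
vertex -0.281 -0.785 -2.662
vertex -1.37 0.244 -2.053
endloop
endfacet
facet normal -0.255 0.961 0.105
outer loop
vertex -1.37 0.244 -2.053
vertex 0.072 0.554 -1.389
vertex -0.62 0.494 -2.524
endloop
endfacet
facet normal 0.816 0.271 -0.511
outer loop
vertex -0.62 0.494 -2.524
vertex 0.41 -0.724 -1.527
vertex -0.281 -0.785 -2.662
endloop
endfacet
facet normal 0.815 0.271 -0.512
outer loop
vertex 0.072 0.554 -1.389
vertex 0.41 -0.724 -1.527
vertex -0.62 0.494 -2.524
endloop
endfacet
facet normal -0.534 -0.685 0.495
outer loop
vertex 2.925 -3.565 3.994
vertex 2.166 -2.586 4.531
vertex 2.388 -3.621 3.337
endloop
endfacet
facet normal 0.562 -0.726 -0.397
outer loop
vertex 3.174 -2.614 2.609
vertex 2.925 -3.565 3.994
vertex 2.388 -3.621 3.337
endloop
endfacet
facet normal -0.535 -0.685 0.494
outer loop
vertex 2.388 -3.621 3.337
vertex 2.166 -2.586 4.531
vertex 1.63 -2.641 3.874
endloop
endfacet
facet normal -0.632 -0.065 -0.772
outer loop
vertex 1.63 -2.641 3.874
vertex 3.174 -2.614 2.609
vertex 2.388 -3.621 3.337
endloop
endfacet
facet normal 0.631 0.066 0.773
outer loop
vertex 2.925 -3.565 3.994
vertex 2.952 -1.579 3.803
vertex 2.166 -2.586 4.531
endloop
endfacet
facet normal 0.562 -0.726 -0.397
outer loop
vertex 3.71 -2.559 3.266
vertex 2.925 -3.565 3.994
vertex 3.174 -2.614 2.609
endloop
endfacet
facet normal 0.632 0.066 0.772
outer loop
vertex 3.71 -2.559 3.266
vertex 2.952 -1.579 3.803
vertex 2.925 -3.565 3.994
endloop
endfacet
facet normal -0.562 0.726 0.397
outer loop
vertex 2.166 -2.586 4.531
vertex 2.952 -1.579 3.803
vertex 1.63 -2.641 3.874
endloop
endfacet
facet normal -0.632 -0.066 -0.772
outer loop
vertex 2.415 -1.635 3.146
vertex 3.174 -2.614 2.609
vertex 1.63 -2.641 3.874
endloop
endfacet
facet normal -0.562 0.726 0.397
outer loop
vertex 1.63 -2.641 3.874
vertex 2.952 -1.579 3.803
vertex 2.415 -1.635 3.146
endloop
endfacet
facet normal 0.535 0.686 -0.494
outer loop
vertex 2.415 -1.635 3.146
vertex 3.71 -2.559 3.266
vertex 3.174 -2.614 2.609
endloop
endfacet
facet normal 0.535 0.685 -0.495
outer loop
vertex 2.952 -1.579 3.803
vertex 3.71 -2.559 3.266
vertex 2.415 -1.635 3.146
endloop
endfacet

endsolid


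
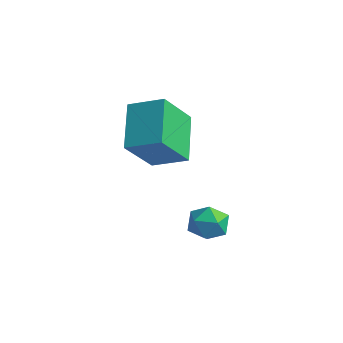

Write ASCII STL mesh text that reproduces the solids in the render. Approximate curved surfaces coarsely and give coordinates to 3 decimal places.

solid 
facet normal -0.955 0.267 0.129
outer loop
vertex -0.364 0.696 -2.529
vertex -0.369 0.307 -1.759
vertex -0.145 1.138 -1.821
endloop
endfacet
facet normal -0.610 0.743 -0.275
outer loop
vertex -0.364 0.696 -2.529
vertex -0.145 1.138 -1.821
vertex 0.306 1.239 -2.549
endloop
endfacet
facet normal -0.350 0.401 -0.846
outer loop
vertex -0.364 0.696 -2.529
vertex 0.306 1.239 -2.549
vertex 0.362 0.471 -2.936
endloop
endfacet
facet normal -0.534 -0.286 -0.795
outer loop
vertex -0.364 0.696 -2.529
vertex 0.362 0.471 -2.936
vertex -0.055 -0.105 -2.449
endloop
endfacet
facet normal -0.909 -0.370 -0.193
outer loop
vertex -0.364 0.696 -2.529
vertex -0.055 -0.105 -2.449
vertex -0.369 0.307 -1.759
endloop
endfacet
facet normal -0.058 0.993 0.102
outer loop
vertex 0.306 1.239 -2.549
vertex -0.145 1.138 -1.821
vertex 0.715 1.185 -1.791
endloop
endfacet
facet normal -0.616 0.222 0.756
outer loop
vertex -0.145 1.138 -1.821
vertex -0.369 0.307 -1.759
vertex 0.298 0.609 -1.304
endloop
endfacet
facet normal -0.542 -0.807 0.235
outer loop
vertex -0.369 0.307 -1.759
vertex -0.055 -0.105 -2.449
vertex 0.354 -0.159 -1.691
endloop
endfacet
facet normal 0.062 -0.670 -0.739
outer loop
vertex -0.055 -0.105 -2.449
vertex 0.362 0.471 -2.936
vertex 0.805 -0.058 -2.419
endloop
endfacet
facet normal 0.361 0.440 -0.822
outer loop
vertex 0.362 0.471 -2.936
vertex 0.306 1.239 -2.549
vertex 1.029 0.773 -2.481
endloop
endfacet
facet normal 0.534 0.286 0.795
outer loop
vertex 1.024 0.384 -1.711
vertex 0.715 1.185 -1.791
vertex 0.298 0.609 -1.304
endloop
endfacet
facet normal 0.350 -0.401 0.846
outer loop
vertex 1.024 0.384 -1.711
vertex 0.298 0.609 -1.304
vertex 0.354 -0.159 -1.691
endloop
endfacet
facet normal 0.610 -0.743 0.275
outer loop
vertex 1.024 0.384 -1.711
vertex 0.354 -0.159 -1.691
vertex 0.805 -0.058 -2.419
endloop
endfacet
facet normal 0.955 -0.267 -0.129
outer loop
vertex 1.024 0.384 -1.711
vertex 0.805 -0.058 -2.419
vertex 1.029 0.773 -2.481
endloop
endfacet
facet normal 0.909 0.370 0.193
outer loop
vertex 1.024 0.384 -1.711
vertex 1.029 0.773 -2.481
vertex 0.715 1.185 -1.791
endloop
endfacet
facet normal -0.062 0.670 0.739
outer loop
vertex 0.298 0.609 -1.304
vertex 0.715 1.185 -1.791
vertex -0.145 1.138 -1.821
endloop
endfacet
facet normal -0.361 -0.440 0.822
outer loop
vertex 0.354 -0.159 -1.691
vertex 0.298 0.609 -1.304
vertex -0.369 0.307 -1.759
endloop
endfacet
facet normal 0.058 -0.993 -0.102
outer loop
vertex 0.805 -0.058 -2.419
vertex 0.354 -0.159 -1.691
vertex -0.055 -0.105 -2.449
endloop
endfacet
facet normal 0.616 -0.222 -0.756
outer loop
vertex 1.029 0.773 -2.481
vertex 0.805 -0.058 -2.419
vertex 0.362 0.471 -2.936
endloop
endfacet
facet normal 0.542 0.807 -0.235
outer loop
vertex 0.715 1.185 -1.791
vertex 1.029 0.773 -2.481
vertex 0.306 1.239 -2.549
endloop
endfacet
facet normal -0.602 0.559 0.569
outer loop
vertex -3.515 -0.051 2.585
vertex -2.307 0.694 3.131
vertex -3.68 1.359 1.025
endloop
endfacet
facet normal -0.794 -0.490 -0.359
outer loop
vertex -2.373 0.146 -0.211
vertex -3.515 -0.051 2.585
vertex -3.68 1.359 1.025
endloop
endfacet
facet normal -0.603 0.559 0.569
outer loop
vertex -3.68 1.359 1.025
vertex -2.307 0.694 3.131
vertex -2.473 2.105 1.571
endloop
endfacet
facet normal -0.079 0.669 -0.739
outer loop
vertex -2.473 2.105 1.571
vertex -2.373 0.146 -0.211
vertex -3.68 1.359 1.025
endloop
endfacet
facet normal 0.078 -0.669 0.739
outer loop
vertex -3.515 -0.051 2.585
vertex -1.0 -0.519 1.895
vertex -2.307 0.694 3.131
endloop
endfacet
facet normal -0.794 -0.490 -0.359
outer loop
vertex -2.207 -1.265 1.349
vertex -3.515 -0.051 2.585
vertex -2.373 0.146 -0.211
endloop
endfacet
facet normal 0.079 -0.668 0.740
outer loop
vertex -2.207 -1.265 1.349
vertex -1.0 -0.519 1.895
vertex -3.515 -0.051 2.585
endloop
endfacet
facet normal 0.794 0.490 0.359
outer loop
vertex -2.307 0.694 3.131
vertex -1.0 -0.519 1.895
vertex -2.473 2.105 1.571
endloop
endfacet
facet normal -0.078 0.669 -0.739
outer loop
vertex -1.165 0.891 0.335
vertex -2.373 0.146 -0.211
vertex -2.473 2.105 1.571
endloop
endfacet
facet normal 0.794 0.490 0.359
outer loop
vertex -2.473 2.105 1.571
vertex -1.0 -0.519 1.895
vertex -1.165 0.891 0.335
endloop
endfacet
facet normal 0.602 -0.559 -0.570
outer loop
vertex -1.165 0.891 0.335
vertex -2.207 -1.265 1.349
vertex -2.373 0.146 -0.211
endloop
endfacet
facet normal 0.603 -0.559 -0.569
outer loop
vertex -1.0 -0.519 1.895
vertex -2.207 -1.265 1.349
vertex -1.165 0.891 0.335
endloop
endfacet

endsolid


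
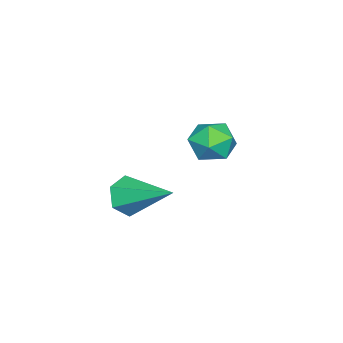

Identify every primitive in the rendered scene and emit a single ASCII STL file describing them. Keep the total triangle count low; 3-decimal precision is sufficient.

solid 
facet normal -0.224 -0.866 -0.447
outer loop
vertex 0.718 -1.358 2.753
vertex 0.38 -1.584 3.36
vertex 0.007 -1.223 2.847
endloop
endfacet
facet normal 0.044 0.716 -0.696
outer loop
vertex 0.718 -1.358 2.753
vertex 0.007 -1.223 2.847
vertex 0.8 0.044 4.2
endloop
endfacet
facet normal -0.224 -0.866 -0.447
outer loop
vertex 0.007 -1.223 2.847
vertex 0.38 -1.584 3.36
vertex -0.332 -1.448 3.453
endloop
endfacet
facet normal -0.741 0.649 -0.173
outer loop
vertex 0.007 -1.223 2.847
vertex -0.332 -1.448 3.453
vertex 0.8 0.044 4.2
endloop
endfacet
facet normal -0.224 -0.866 -0.448
outer loop
vertex -0.332 -1.448 3.453
vertex 0.38 -1.584 3.36
vertex 0.041 -1.81 3.966
endloop
endfacet
facet normal -0.715 0.209 0.667
outer loop
vertex -0.332 -1.448 3.453
vertex 0.041 -1.81 3.966
vertex 0.8 0.044 4.2
endloop
endfacet
facet normal -0.223 -0.866 -0.448
outer loop
vertex 0.041 -1.81 3.966
vertex 0.38 -1.584 3.36
vertex 0.752 -1.945 3.873
endloop
endfacet
facet normal 0.097 -0.164 0.982
outer loop
vertex 0.041 -1.81 3.966
vertex 0.752 -1.945 3.873
vertex 0.8 0.044 4.2
endloop
endfacet
facet normal -0.224 -0.866 -0.447
outer loop
vertex 0.752 -1.945 3.873
vertex 0.38 -1.584 3.36
vertex 1.091 -1.72 3.267
endloop
endfacet
facet normal 0.884 -0.097 0.458
outer loop
vertex 0.752 -1.945 3.873
vertex 1.091 -1.72 3.267
vertex 0.8 0.044 4.2
endloop
endfacet
facet normal -0.224 -0.866 -0.447
outer loop
vertex 1.091 -1.72 3.267
vertex 0.38 -1.584 3.36
vertex 0.718 -1.358 2.753
endloop
endfacet
facet normal 0.858 0.343 -0.381
outer loop
vertex 1.091 -1.72 3.267
vertex 0.718 -1.358 2.753
vertex 0.8 0.044 4.2
endloop
endfacet
facet normal -0.040 0.992 -0.122
outer loop
vertex -2.739 0.194 3.574
vertex -3.559 0.184 3.761
vertex -2.989 0.282 4.372
endloop
endfacet
facet normal 0.605 0.789 0.103
outer loop
vertex -2.739 0.194 3.574
vertex -2.989 0.282 4.372
vertex -2.326 -0.203 4.19
endloop
endfacet
facet normal 0.869 0.326 -0.373
outer loop
vertex -2.739 0.194 3.574
vertex -2.326 -0.203 4.19
vertex -2.487 -0.601 3.467
endloop
endfacet
facet normal 0.386 0.242 -0.890
outer loop
vertex -2.739 0.194 3.574
vertex -2.487 -0.601 3.467
vertex -3.248 -0.361 3.202
endloop
endfacet
facet normal -0.176 0.654 -0.736
outer loop
vertex -2.739 0.194 3.574
vertex -3.248 -0.361 3.202
vertex -3.559 0.184 3.761
endloop
endfacet
facet normal 0.525 0.446 0.725
outer loop
vertex -2.326 -0.203 4.19
vertex -2.989 0.282 4.372
vertex -2.892 -0.459 4.758
endloop
endfacet
facet normal -0.519 0.775 0.360
outer loop
vertex -2.989 0.282 4.372
vertex -3.559 0.184 3.761
vertex -3.653 -0.219 4.493
endloop
endfacet
facet normal -0.739 0.228 -0.634
outer loop
vertex -3.559 0.184 3.761
vertex -3.248 -0.361 3.202
vertex -3.814 -0.617 3.77
endloop
endfacet
facet normal 0.169 -0.438 -0.883
outer loop
vertex -3.248 -0.361 3.202
vertex -2.487 -0.601 3.467
vertex -3.151 -1.102 3.588
endloop
endfacet
facet normal 0.952 -0.304 -0.045
outer loop
vertex -2.487 -0.601 3.467
vertex -2.326 -0.203 4.19
vertex -2.581 -1.004 4.199
endloop
endfacet
facet normal -0.386 -0.242 0.890
outer loop
vertex -3.401 -1.014 4.386
vertex -2.892 -0.459 4.758
vertex -3.653 -0.219 4.493
endloop
endfacet
facet normal -0.869 -0.326 0.373
outer loop
vertex -3.401 -1.014 4.386
vertex -3.653 -0.219 4.493
vertex -3.814 -0.617 3.77
endloop
endfacet
facet normal -0.605 -0.789 -0.103
outer loop
vertex -3.401 -1.014 4.386
vertex -3.814 -0.617 3.77
vertex -3.151 -1.102 3.588
endloop
endfacet
facet normal 0.040 -0.992 0.122
outer loop
vertex -3.401 -1.014 4.386
vertex -3.151 -1.102 3.588
vertex -2.581 -1.004 4.199
endloop
endfacet
facet normal 0.176 -0.654 0.736
outer loop
vertex -3.401 -1.014 4.386
vertex -2.581 -1.004 4.199
vertex -2.892 -0.459 4.758
endloop
endfacet
facet normal -0.169 0.438 0.883
outer loop
vertex -3.653 -0.219 4.493
vertex -2.892 -0.459 4.758
vertex -2.989 0.282 4.372
endloop
endfacet
facet normal -0.952 0.304 0.045
outer loop
vertex -3.814 -0.617 3.77
vertex -3.653 -0.219 4.493
vertex -3.559 0.184 3.761
endloop
endfacet
facet normal -0.525 -0.446 -0.725
outer loop
vertex -3.151 -1.102 3.588
vertex -3.814 -0.617 3.77
vertex -3.248 -0.361 3.202
endloop
endfacet
facet normal 0.519 -0.775 -0.360
outer loop
vertex -2.581 -1.004 4.199
vertex -3.151 -1.102 3.588
vertex -2.487 -0.601 3.467
endloop
endfacet
facet normal 0.739 -0.228 0.634
outer loop
vertex -2.892 -0.459 4.758
vertex -2.581 -1.004 4.199
vertex -2.326 -0.203 4.19
endloop
endfacet

endsolid


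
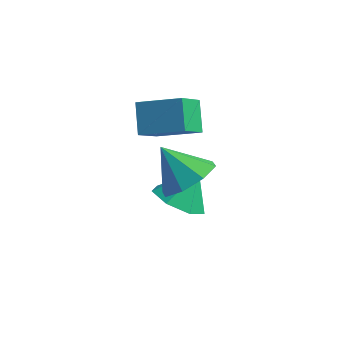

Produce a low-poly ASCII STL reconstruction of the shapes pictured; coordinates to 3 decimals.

solid 
facet normal -0.902 -0.278 -0.331
outer loop
vertex 0.607 -1.673 -0.572
vertex 0.024 -0.92 0.384
vertex 0.588 -0.485 -1.52
endloop
endfacet
facet normal 0.433 -0.558 -0.708
outer loop
vertex 2.156 0.0 -0.944
vertex 0.607 -1.673 -0.572
vertex 0.588 -0.485 -1.52
endloop
endfacet
facet normal -0.902 -0.279 -0.331
outer loop
vertex 0.588 -0.485 -1.52
vertex 0.024 -0.92 0.384
vertex 0.004 0.268 -0.563
endloop
endfacet
facet normal -0.013 0.782 -0.623
outer loop
vertex 0.004 0.268 -0.563
vertex 2.156 0.0 -0.944
vertex 0.588 -0.485 -1.52
endloop
endfacet
facet normal 0.013 -0.782 0.624
outer loop
vertex 0.607 -1.673 -0.572
vertex 1.592 -0.435 0.96
vertex 0.024 -0.92 0.384
endloop
endfacet
facet normal 0.432 -0.558 -0.709
outer loop
vertex 2.176 -1.188 0.003
vertex 0.607 -1.673 -0.572
vertex 2.156 0.0 -0.944
endloop
endfacet
facet normal 0.013 -0.782 0.623
outer loop
vertex 2.176 -1.188 0.003
vertex 1.592 -0.435 0.96
vertex 0.607 -1.673 -0.572
endloop
endfacet
facet normal -0.433 0.557 0.709
outer loop
vertex 0.024 -0.92 0.384
vertex 1.592 -0.435 0.96
vertex 0.004 0.268 -0.563
endloop
endfacet
facet normal -0.013 0.782 -0.624
outer loop
vertex 1.573 0.753 0.012
vertex 2.156 0.0 -0.944
vertex 0.004 0.268 -0.563
endloop
endfacet
facet normal -0.432 0.558 0.708
outer loop
vertex 0.004 0.268 -0.563
vertex 1.592 -0.435 0.96
vertex 1.573 0.753 0.012
endloop
endfacet
facet normal 0.902 0.279 0.330
outer loop
vertex 1.573 0.753 0.012
vertex 2.176 -1.188 0.003
vertex 2.156 0.0 -0.944
endloop
endfacet
facet normal 0.902 0.279 0.331
outer loop
vertex 1.592 -0.435 0.96
vertex 2.176 -1.188 0.003
vertex 1.573 0.753 0.012
endloop
endfacet
facet normal -0.231 -0.538 -0.811
outer loop
vertex 3.277 -1.682 -3.607
vertex 2.301 -1.813 -3.242
vertex 2.673 -1.047 -3.856
endloop
endfacet
facet normal 0.723 0.690 0.006
outer loop
vertex 3.277 -1.682 -3.607
vertex 2.673 -1.047 -3.856
vertex 2.639 -1.027 -2.058
endloop
endfacet
facet normal -0.231 -0.538 -0.811
outer loop
vertex 2.673 -1.047 -3.856
vertex 2.301 -1.813 -3.242
vertex 1.789 -0.989 -3.643
endloop
endfacet
facet normal 0.063 0.998 -0.010
outer loop
vertex 2.673 -1.047 -3.856
vertex 1.789 -0.989 -3.643
vertex 2.639 -1.027 -2.058
endloop
endfacet
facet normal -0.231 -0.538 -0.811
outer loop
vertex 1.789 -0.989 -3.643
vertex 2.301 -1.813 -3.242
vertex 1.291 -1.551 -3.128
endloop
endfacet
facet normal -0.550 0.774 0.313
outer loop
vertex 1.789 -0.989 -3.643
vertex 1.291 -1.551 -3.128
vertex 2.639 -1.027 -2.058
endloop
endfacet
facet normal -0.231 -0.539 -0.810
outer loop
vertex 1.291 -1.551 -3.128
vertex 2.301 -1.813 -3.242
vertex 1.553 -2.31 -2.698
endloop
endfacet
facet normal -0.655 0.189 0.732
outer loop
vertex 1.291 -1.551 -3.128
vertex 1.553 -2.31 -2.698
vertex 2.639 -1.027 -2.058
endloop
endfacet
facet normal -0.231 -0.539 -0.810
outer loop
vertex 1.553 -2.31 -2.698
vertex 2.301 -1.813 -3.242
vertex 2.379 -2.695 -2.678
endloop
endfacet
facet normal -0.172 -0.320 0.932
outer loop
vertex 1.553 -2.31 -2.698
vertex 2.379 -2.695 -2.678
vertex 2.639 -1.027 -2.058
endloop
endfacet
facet normal -0.231 -0.539 -0.810
outer loop
vertex 2.379 -2.695 -2.678
vertex 2.301 -1.813 -3.242
vertex 3.146 -2.416 -3.082
endloop
endfacet
facet normal 0.534 -0.366 0.762
outer loop
vertex 2.379 -2.695 -2.678
vertex 3.146 -2.416 -3.082
vertex 2.639 -1.027 -2.058
endloop
endfacet
facet normal -0.231 -0.538 -0.810
outer loop
vertex 3.146 -2.416 -3.082
vertex 2.301 -1.813 -3.242
vertex 3.277 -1.682 -3.607
endloop
endfacet
facet normal 0.933 0.083 0.349
outer loop
vertex 3.146 -2.416 -3.082
vertex 3.277 -1.682 -3.607
vertex 2.639 -1.027 -2.058
endloop
endfacet
facet normal 0.675 0.014 -0.738
outer loop
vertex 4.71 -3.399 1.001
vertex 3.993 -3.859 0.337
vertex 4.253 -2.843 0.594
endloop
endfacet
facet normal 0.054 0.618 0.784
outer loop
vertex 4.71 -3.399 1.001
vertex 4.253 -2.843 0.594
vertex 2.927 -3.881 1.503
endloop
endfacet
facet normal 0.674 0.014 -0.738
outer loop
vertex 4.253 -2.843 0.594
vertex 3.993 -3.859 0.337
vertex 3.644 -2.882 0.037
endloop
endfacet
facet normal -0.397 0.837 0.376
outer loop
vertex 4.253 -2.843 0.594
vertex 3.644 -2.882 0.037
vertex 2.927 -3.881 1.503
endloop
endfacet
facet normal 0.675 0.014 -0.738
outer loop
vertex 3.644 -2.882 0.037
vertex 3.993 -3.859 0.337
vertex 3.239 -3.493 -0.345
endloop
endfacet
facet normal -0.827 0.562 -0.022
outer loop
vertex 3.644 -2.882 0.037
vertex 3.239 -3.493 -0.345
vertex 2.927 -3.881 1.503
endloop
endfacet
facet normal 0.675 0.014 -0.738
outer loop
vertex 3.239 -3.493 -0.345
vertex 3.993 -3.859 0.337
vertex 3.276 -4.319 -0.327
endloop
endfacet
facet normal -0.983 -0.048 -0.176
outer loop
vertex 3.239 -3.493 -0.345
vertex 3.276 -4.319 -0.327
vertex 2.927 -3.881 1.503
endloop
endfacet
facet normal 0.675 0.013 -0.738
outer loop
vertex 3.276 -4.319 -0.327
vertex 3.993 -3.859 0.337
vertex 3.732 -4.875 0.08
endloop
endfacet
facet normal -0.775 -0.633 0.004
outer loop
vertex 3.276 -4.319 -0.327
vertex 3.732 -4.875 0.08
vertex 2.927 -3.881 1.503
endloop
endfacet
facet normal 0.674 0.014 -0.738
outer loop
vertex 3.732 -4.875 0.08
vertex 3.993 -3.859 0.337
vertex 4.341 -4.836 0.637
endloop
endfacet
facet normal -0.323 -0.852 0.412
outer loop
vertex 3.732 -4.875 0.08
vertex 4.341 -4.836 0.637
vertex 2.927 -3.881 1.503
endloop
endfacet
facet normal 0.674 0.013 -0.738
outer loop
vertex 4.341 -4.836 0.637
vertex 3.993 -3.859 0.337
vertex 4.746 -4.225 1.018
endloop
endfacet
facet normal 0.107 -0.576 0.810
outer loop
vertex 4.341 -4.836 0.637
vertex 4.746 -4.225 1.018
vertex 2.927 -3.881 1.503
endloop
endfacet
facet normal 0.674 0.014 -0.738
outer loop
vertex 4.746 -4.225 1.018
vertex 3.993 -3.859 0.337
vertex 4.71 -3.399 1.001
endloop
endfacet
facet normal 0.263 0.031 0.964
outer loop
vertex 4.746 -4.225 1.018
vertex 4.71 -3.399 1.001
vertex 2.927 -3.881 1.503
endloop
endfacet

endsolid
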